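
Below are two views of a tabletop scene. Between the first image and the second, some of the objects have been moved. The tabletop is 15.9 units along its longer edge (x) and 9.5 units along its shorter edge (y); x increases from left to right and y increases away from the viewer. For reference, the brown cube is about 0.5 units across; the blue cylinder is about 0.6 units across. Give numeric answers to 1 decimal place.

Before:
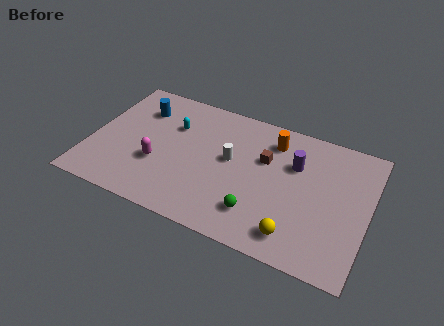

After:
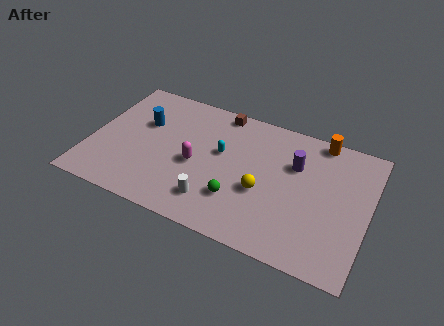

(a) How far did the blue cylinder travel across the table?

1.0

The blue cylinder moved from about (2.5, 7.1) to (2.8, 6.1), a distance of √(0.3² + 1.0²) ≈ 1.0.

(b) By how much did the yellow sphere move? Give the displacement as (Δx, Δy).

(-2.1, 2.2)

From the two frames, the yellow sphere sits at roughly (12.1, 1.6) before and (10.0, 3.8) after.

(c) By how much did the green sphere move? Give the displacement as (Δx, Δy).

(-1.2, 0.5)

The green sphere started near (9.9, 2.2) and ended near (8.7, 2.7).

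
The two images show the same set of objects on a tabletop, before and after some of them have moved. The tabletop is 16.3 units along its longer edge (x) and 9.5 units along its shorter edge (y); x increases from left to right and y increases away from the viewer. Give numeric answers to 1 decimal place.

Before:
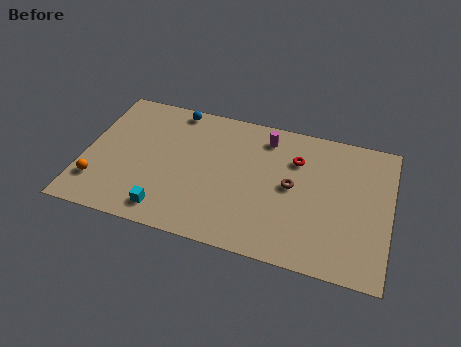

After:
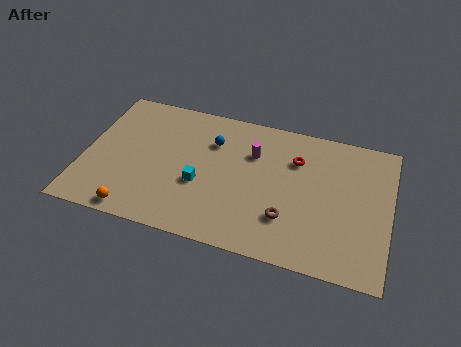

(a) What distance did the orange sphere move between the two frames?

2.6

From (0.9, 2.3) to (3.1, 0.9), the orange sphere covered √(2.2² + 1.4²) ≈ 2.6 units.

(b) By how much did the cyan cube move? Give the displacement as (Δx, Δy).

(1.6, 2.3)

The cyan cube started near (4.7, 1.4) and ended near (6.3, 3.7).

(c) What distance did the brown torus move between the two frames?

2.2

From (11.1, 4.9) to (11.0, 2.7), the brown torus covered √(0.1² + 2.2²) ≈ 2.2 units.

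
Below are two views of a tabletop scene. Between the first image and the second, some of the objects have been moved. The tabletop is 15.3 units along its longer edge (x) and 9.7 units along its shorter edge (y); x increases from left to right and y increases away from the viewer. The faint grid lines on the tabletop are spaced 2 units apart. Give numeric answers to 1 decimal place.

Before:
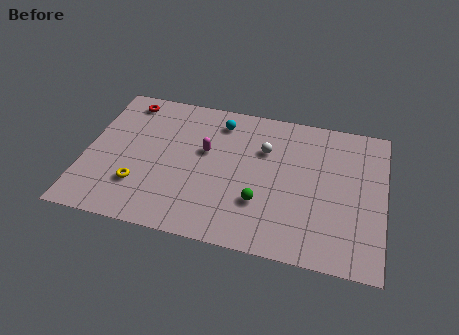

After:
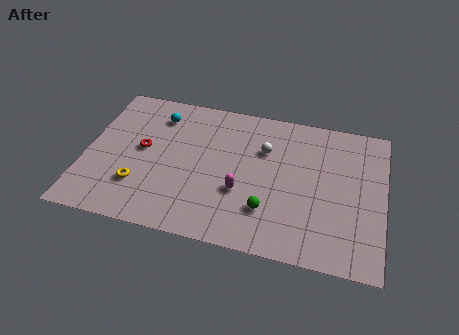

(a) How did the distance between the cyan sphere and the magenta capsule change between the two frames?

+3.9

The distance was about 2.3 in the first image and 6.2 in the second, so they moved 3.9 units further apart.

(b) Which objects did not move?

the yellow torus and the white sphere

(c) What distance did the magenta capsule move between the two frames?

3.0

The magenta capsule was near (6.1, 5.8) before and (8.1, 3.5) after, so it travelled √(2.0² + 2.3²) ≈ 3.0 units.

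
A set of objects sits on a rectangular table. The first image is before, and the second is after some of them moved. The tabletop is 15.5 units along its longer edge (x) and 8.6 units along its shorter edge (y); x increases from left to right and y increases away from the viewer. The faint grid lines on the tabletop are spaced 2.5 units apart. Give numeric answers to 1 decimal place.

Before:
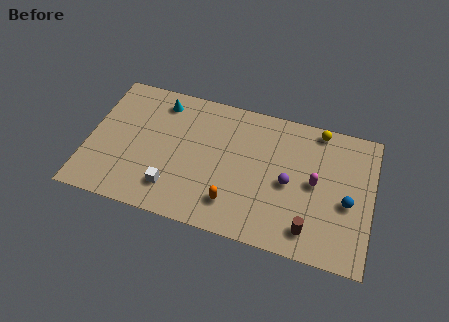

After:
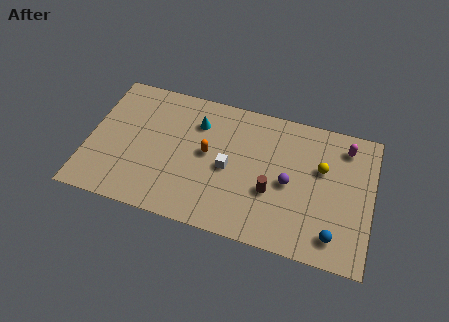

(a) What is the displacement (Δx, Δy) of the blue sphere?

(-0.6, -2.2)

The blue sphere started near (14.2, 3.7) and ended near (13.6, 1.5).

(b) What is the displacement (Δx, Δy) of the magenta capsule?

(1.5, 2.7)

From the two frames, the magenta capsule sits at roughly (12.4, 4.4) before and (13.9, 7.1) after.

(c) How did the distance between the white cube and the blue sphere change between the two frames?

-3.2

They were about 9.6 units apart before and 6.4 after — 3.2 units closer together.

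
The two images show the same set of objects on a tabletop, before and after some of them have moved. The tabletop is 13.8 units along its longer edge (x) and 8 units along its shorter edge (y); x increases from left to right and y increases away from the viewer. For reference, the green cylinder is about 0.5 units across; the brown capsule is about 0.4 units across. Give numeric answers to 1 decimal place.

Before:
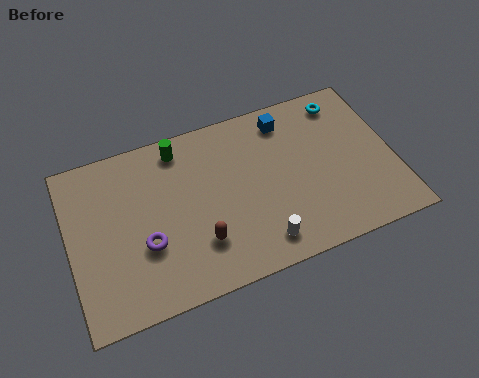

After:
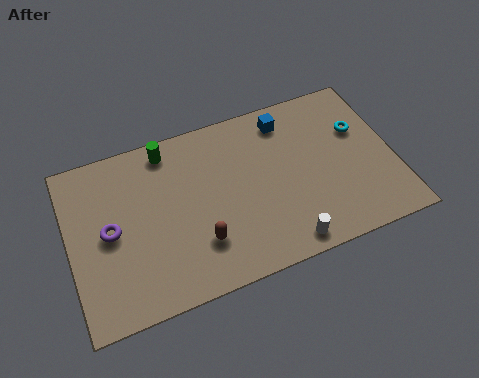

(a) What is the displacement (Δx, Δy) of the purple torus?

(-1.4, 1.1)

The purple torus was at about (3.1, 2.9) and moved to about (1.7, 4.0).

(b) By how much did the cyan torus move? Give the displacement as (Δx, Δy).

(0.5, -1.6)

The cyan torus was at about (12.0, 6.8) and moved to about (12.5, 5.2).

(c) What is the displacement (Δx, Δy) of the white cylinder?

(1.0, -0.4)

From the two frames, the white cylinder sits at roughly (7.8, 1.3) before and (8.8, 0.9) after.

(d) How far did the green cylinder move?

0.5

From (4.9, 6.9) to (4.4, 7.0), the green cylinder covered √(0.5² + 0.1²) ≈ 0.5 units.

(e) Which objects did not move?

the blue cube and the brown capsule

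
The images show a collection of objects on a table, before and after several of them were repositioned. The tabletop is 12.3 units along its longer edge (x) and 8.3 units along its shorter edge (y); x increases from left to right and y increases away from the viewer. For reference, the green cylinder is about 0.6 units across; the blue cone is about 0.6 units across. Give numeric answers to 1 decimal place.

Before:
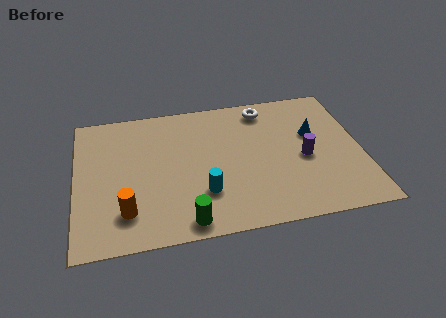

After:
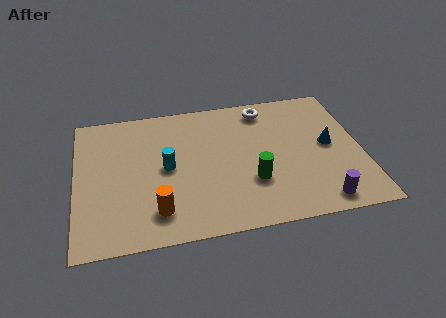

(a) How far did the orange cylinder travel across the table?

1.3

From (2.1, 1.9) to (3.4, 1.7), the orange cylinder covered √(1.3² + 0.2²) ≈ 1.3 units.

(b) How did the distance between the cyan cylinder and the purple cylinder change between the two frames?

+2.6

They were about 4.6 units apart before and 7.2 after — 2.6 units further apart.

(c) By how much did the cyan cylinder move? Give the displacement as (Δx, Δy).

(-1.5, 1.8)

The cyan cylinder was at about (5.4, 2.4) and moved to about (3.9, 4.2).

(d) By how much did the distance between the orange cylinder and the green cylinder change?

+1.5

They were about 2.7 units apart before and 4.2 after — 1.5 units further apart.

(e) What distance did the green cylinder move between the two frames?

3.4

The green cylinder moved from about (4.6, 0.9) to (7.5, 2.7), a distance of √(2.9² + 1.8²) ≈ 3.4.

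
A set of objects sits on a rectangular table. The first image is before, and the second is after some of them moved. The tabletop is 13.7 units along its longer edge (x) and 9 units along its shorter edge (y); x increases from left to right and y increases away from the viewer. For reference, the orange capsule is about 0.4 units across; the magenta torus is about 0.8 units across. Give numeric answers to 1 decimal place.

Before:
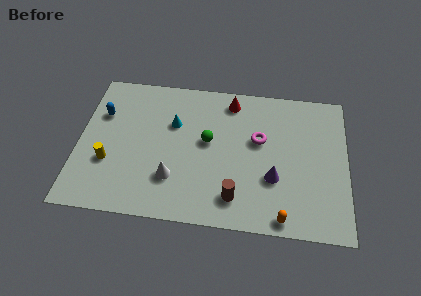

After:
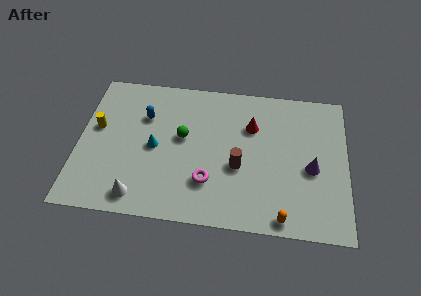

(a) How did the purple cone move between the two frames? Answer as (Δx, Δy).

(1.9, 0.8)

From the two frames, the purple cone sits at roughly (10.0, 3.1) before and (11.9, 3.9) after.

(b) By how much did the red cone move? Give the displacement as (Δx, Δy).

(1.1, -1.5)

The red cone started near (7.7, 7.7) and ended near (8.8, 6.2).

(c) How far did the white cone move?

2.1

The white cone was near (4.9, 2.5) before and (3.2, 1.2) after, so it travelled √(1.7² + 1.3²) ≈ 2.1 units.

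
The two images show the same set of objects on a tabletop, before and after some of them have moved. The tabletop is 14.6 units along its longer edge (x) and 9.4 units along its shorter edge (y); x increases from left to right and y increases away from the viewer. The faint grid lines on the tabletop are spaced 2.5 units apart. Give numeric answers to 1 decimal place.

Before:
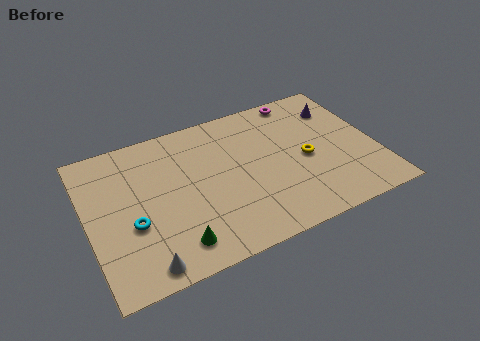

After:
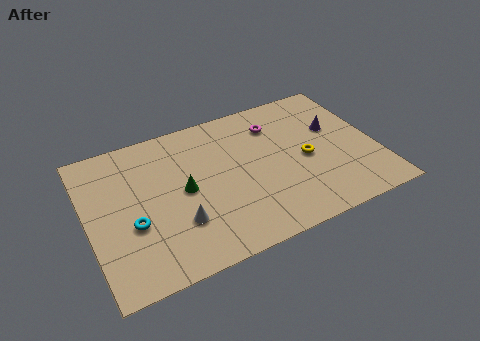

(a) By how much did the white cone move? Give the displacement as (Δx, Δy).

(1.9, 1.8)

From the two frames, the white cone sits at roughly (2.4, 1.0) before and (4.3, 2.8) after.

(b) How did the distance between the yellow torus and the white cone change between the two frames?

-2.3

The distance was about 9.2 in the first image and 6.9 in the second, so they moved 2.3 units closer together.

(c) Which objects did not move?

the yellow torus and the cyan torus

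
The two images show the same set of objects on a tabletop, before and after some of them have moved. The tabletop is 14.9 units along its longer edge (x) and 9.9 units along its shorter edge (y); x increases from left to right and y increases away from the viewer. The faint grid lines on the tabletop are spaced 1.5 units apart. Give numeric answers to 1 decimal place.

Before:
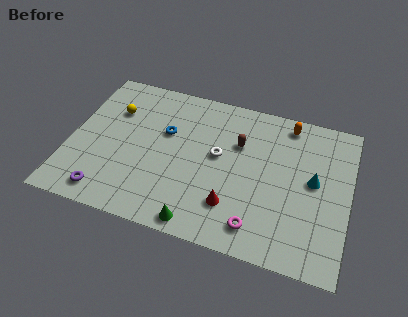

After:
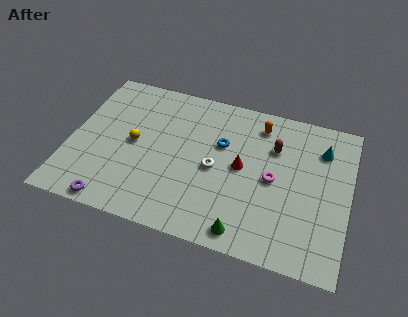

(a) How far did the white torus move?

0.9

From (7.9, 5.5) to (7.8, 4.6), the white torus covered √(0.1² + 0.9²) ≈ 0.9 units.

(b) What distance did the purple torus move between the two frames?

0.6

From (2.3, 1.3) to (2.7, 0.8), the purple torus covered √(0.4² + 0.5²) ≈ 0.6 units.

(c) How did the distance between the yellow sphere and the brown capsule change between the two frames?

+0.8

Before: roughly 6.8 units apart; after: 7.6. That's 0.8 units further apart.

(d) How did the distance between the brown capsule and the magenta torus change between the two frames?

-3.1

Before: roughly 5.2 units apart; after: 2.1. That's 3.1 units closer together.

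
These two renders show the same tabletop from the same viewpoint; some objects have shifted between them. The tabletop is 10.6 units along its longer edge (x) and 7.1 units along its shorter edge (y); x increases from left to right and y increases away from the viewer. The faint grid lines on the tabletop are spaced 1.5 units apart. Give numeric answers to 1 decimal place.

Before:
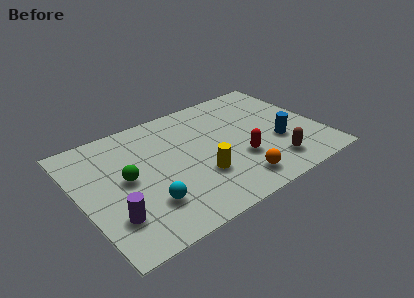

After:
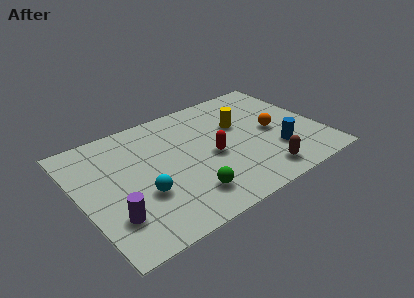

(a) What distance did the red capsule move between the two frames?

1.4

The red capsule moved from about (6.8, 2.4) to (5.7, 3.2), a distance of √(1.1² + 0.8²) ≈ 1.4.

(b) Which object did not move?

the purple cylinder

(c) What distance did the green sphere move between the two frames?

3.2

The green sphere was near (2.0, 3.7) before and (4.3, 1.5) after, so it travelled √(2.3² + 2.2²) ≈ 3.2 units.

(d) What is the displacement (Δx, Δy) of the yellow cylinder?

(2.2, 2.2)

From the two frames, the yellow cylinder sits at roughly (5.0, 2.3) before and (7.2, 4.5) after.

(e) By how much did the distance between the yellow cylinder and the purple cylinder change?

+2.7

The distance was about 3.9 in the first image and 6.6 in the second, so they moved 2.7 units further apart.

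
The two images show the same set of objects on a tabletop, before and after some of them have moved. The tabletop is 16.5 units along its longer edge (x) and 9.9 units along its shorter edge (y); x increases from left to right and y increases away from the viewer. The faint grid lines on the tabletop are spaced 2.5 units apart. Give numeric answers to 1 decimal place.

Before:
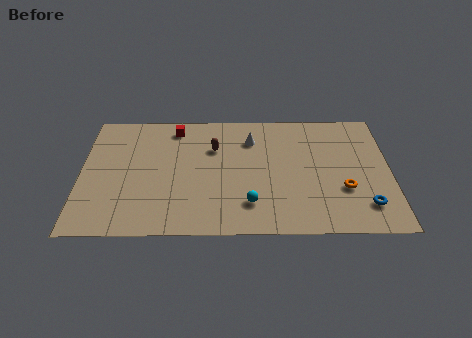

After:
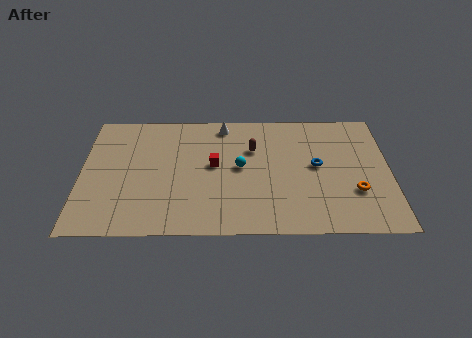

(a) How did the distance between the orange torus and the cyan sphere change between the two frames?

+1.3

The distance was about 5.1 in the first image and 6.4 in the second, so they moved 1.3 units further apart.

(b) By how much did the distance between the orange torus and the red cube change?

-2.5

The distance was about 10.3 in the first image and 7.8 in the second, so they moved 2.5 units closer together.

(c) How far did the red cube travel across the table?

3.7

The red cube moved from about (5.0, 8.5) to (7.1, 5.4), a distance of √(2.1² + 3.1²) ≈ 3.7.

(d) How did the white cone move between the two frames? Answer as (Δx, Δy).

(-1.5, 1.2)

From the two frames, the white cone sits at roughly (9.1, 7.5) before and (7.6, 8.7) after.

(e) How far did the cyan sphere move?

2.9

The cyan sphere was near (9.0, 2.3) before and (8.5, 5.2) after, so it travelled √(0.5² + 2.9²) ≈ 2.9 units.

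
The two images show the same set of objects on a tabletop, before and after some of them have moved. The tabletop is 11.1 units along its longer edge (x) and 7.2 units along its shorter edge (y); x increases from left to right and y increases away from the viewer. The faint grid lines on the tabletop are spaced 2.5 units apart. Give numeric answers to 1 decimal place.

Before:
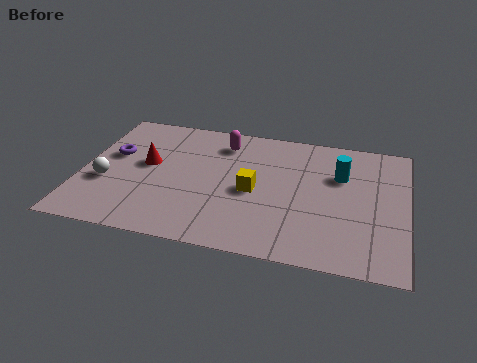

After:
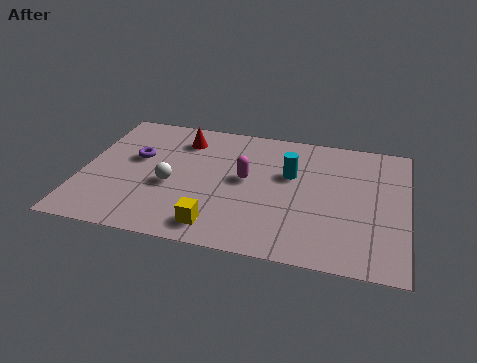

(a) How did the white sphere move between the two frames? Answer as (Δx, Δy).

(2.2, 0.3)

From the two frames, the white sphere sits at roughly (0.9, 2.7) before and (3.1, 3.0) after.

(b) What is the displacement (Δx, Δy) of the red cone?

(1.1, 1.7)

The red cone started near (2.2, 4.0) and ended near (3.3, 5.7).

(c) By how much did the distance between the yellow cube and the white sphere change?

-2.5

Before: roughly 5.0 units apart; after: 2.5. That's 2.5 units closer together.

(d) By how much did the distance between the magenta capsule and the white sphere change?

-2.2

Before: roughly 4.9 units apart; after: 2.7. That's 2.2 units closer together.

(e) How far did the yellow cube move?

2.5

The yellow cube moved from about (5.9, 3.3) to (4.8, 1.1), a distance of √(1.1² + 2.2²) ≈ 2.5.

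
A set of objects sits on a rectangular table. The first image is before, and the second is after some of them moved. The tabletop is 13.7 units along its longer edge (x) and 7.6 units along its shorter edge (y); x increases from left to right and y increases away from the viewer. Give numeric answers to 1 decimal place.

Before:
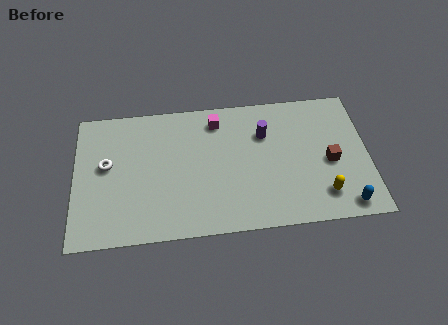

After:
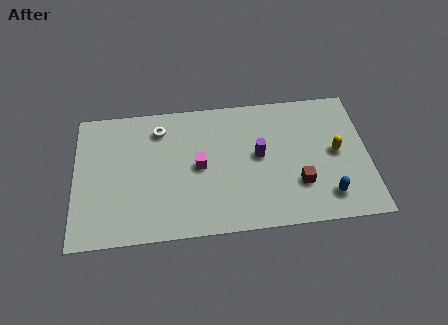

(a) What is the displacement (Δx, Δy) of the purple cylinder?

(-0.3, -1.2)

From the two frames, the purple cylinder sits at roughly (8.9, 5.3) before and (8.6, 4.1) after.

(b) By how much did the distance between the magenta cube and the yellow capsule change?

-0.3

Before: roughly 6.7 units apart; after: 6.4. That's 0.3 units closer together.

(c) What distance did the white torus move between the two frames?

3.1

From (1.5, 4.3) to (4.0, 6.1), the white torus covered √(2.5² + 1.8²) ≈ 3.1 units.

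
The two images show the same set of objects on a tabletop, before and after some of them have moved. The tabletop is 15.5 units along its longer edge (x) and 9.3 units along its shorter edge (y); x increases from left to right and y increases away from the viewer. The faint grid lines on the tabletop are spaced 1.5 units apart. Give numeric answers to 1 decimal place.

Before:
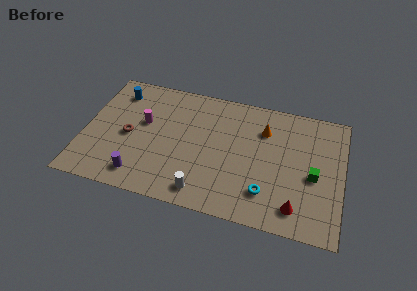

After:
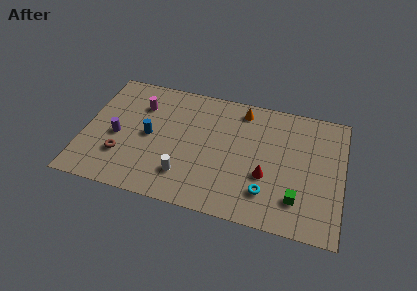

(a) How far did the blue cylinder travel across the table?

3.6

From (1.7, 7.5) to (3.9, 4.6), the blue cylinder covered √(2.2² + 2.9²) ≈ 3.6 units.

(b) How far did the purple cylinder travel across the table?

3.1

From (3.6, 1.5) to (2.0, 4.1), the purple cylinder covered √(1.6² + 2.6²) ≈ 3.1 units.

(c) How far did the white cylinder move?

1.5

The white cylinder was near (7.4, 1.3) before and (6.2, 2.2) after, so it travelled √(1.2² + 0.9²) ≈ 1.5 units.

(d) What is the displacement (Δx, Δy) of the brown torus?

(-0.3, -1.6)

The brown torus was at about (2.7, 4.3) and moved to about (2.4, 2.7).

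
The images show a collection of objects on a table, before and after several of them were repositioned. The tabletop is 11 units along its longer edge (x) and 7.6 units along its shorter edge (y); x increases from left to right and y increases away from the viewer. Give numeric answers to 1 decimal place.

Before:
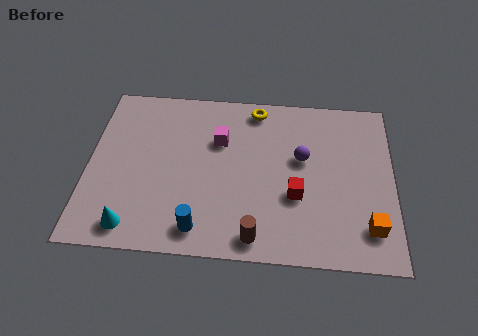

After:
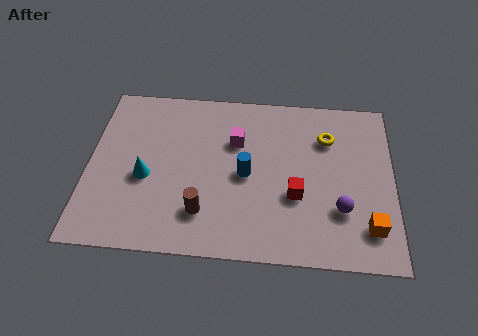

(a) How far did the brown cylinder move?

2.1

The brown cylinder moved from about (6.1, 0.9) to (4.2, 1.8), a distance of √(1.9² + 0.9²) ≈ 2.1.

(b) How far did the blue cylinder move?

3.0

The blue cylinder moved from about (4.1, 1.1) to (5.7, 3.6), a distance of √(1.6² + 2.5²) ≈ 3.0.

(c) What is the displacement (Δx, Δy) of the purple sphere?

(1.4, -2.2)

From the two frames, the purple sphere sits at roughly (7.7, 4.5) before and (9.1, 2.3) after.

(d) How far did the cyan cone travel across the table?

2.2

The cyan cone moved from about (1.7, 1.0) to (2.1, 3.2), a distance of √(0.4² + 2.2²) ≈ 2.2.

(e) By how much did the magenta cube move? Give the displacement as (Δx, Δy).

(0.6, 0.0)

The magenta cube was at about (4.7, 5.1) and moved to about (5.3, 5.1).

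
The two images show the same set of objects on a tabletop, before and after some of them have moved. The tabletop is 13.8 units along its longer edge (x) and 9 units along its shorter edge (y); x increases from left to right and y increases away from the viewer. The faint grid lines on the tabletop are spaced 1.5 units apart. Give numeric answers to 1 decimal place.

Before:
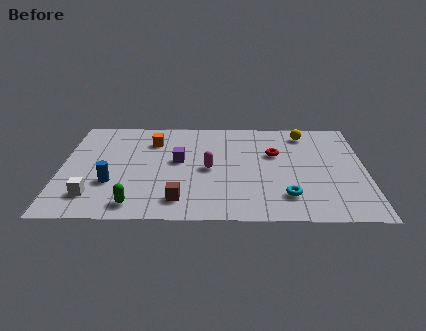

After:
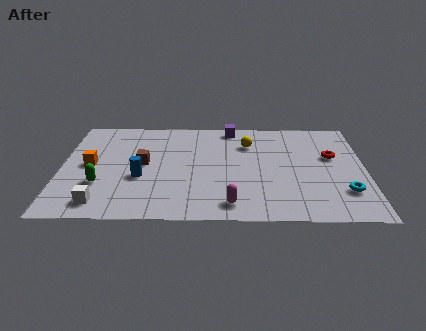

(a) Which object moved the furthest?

the purple cube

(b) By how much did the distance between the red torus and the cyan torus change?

-0.6

The distance was about 3.7 in the first image and 3.1 in the second, so they moved 0.6 units closer together.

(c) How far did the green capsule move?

2.3

The green capsule was near (3.4, 1.2) before and (1.8, 2.9) after, so it travelled √(1.6² + 1.7²) ≈ 2.3 units.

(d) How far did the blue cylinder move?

1.4

The blue cylinder was near (2.3, 3.0) before and (3.6, 3.5) after, so it travelled √(1.3² + 0.5²) ≈ 1.4 units.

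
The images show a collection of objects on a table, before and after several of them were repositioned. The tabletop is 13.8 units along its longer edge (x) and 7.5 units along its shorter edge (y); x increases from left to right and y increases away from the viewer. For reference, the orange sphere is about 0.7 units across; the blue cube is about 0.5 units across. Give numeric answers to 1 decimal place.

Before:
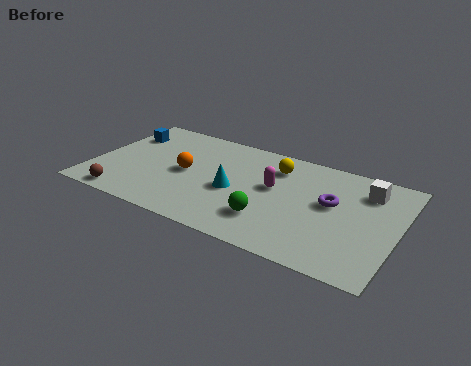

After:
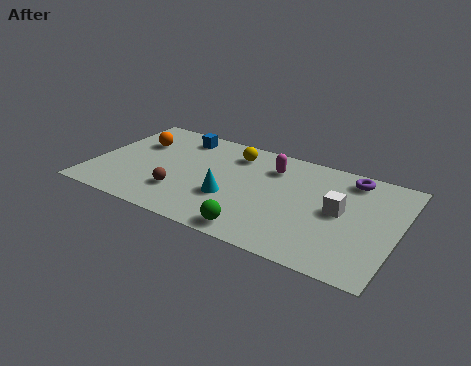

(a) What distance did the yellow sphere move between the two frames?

2.0

From (8.1, 5.8) to (6.1, 6.0), the yellow sphere covered √(2.0² + 0.2²) ≈ 2.0 units.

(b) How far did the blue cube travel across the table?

2.6

From (1.0, 5.5) to (3.5, 6.3), the blue cube covered √(2.5² + 0.8²) ≈ 2.6 units.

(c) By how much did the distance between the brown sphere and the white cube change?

-4.3

The distance was about 11.5 in the first image and 7.2 in the second, so they moved 4.3 units closer together.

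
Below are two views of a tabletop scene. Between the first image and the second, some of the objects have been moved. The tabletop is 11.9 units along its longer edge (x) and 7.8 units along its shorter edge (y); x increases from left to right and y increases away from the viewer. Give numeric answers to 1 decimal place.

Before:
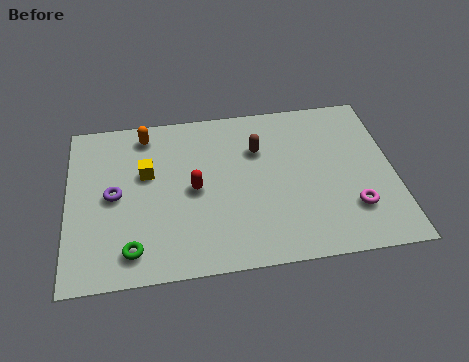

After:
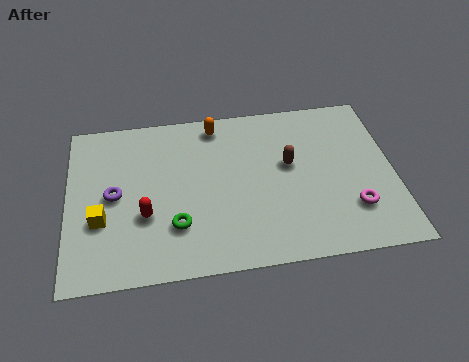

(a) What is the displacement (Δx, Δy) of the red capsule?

(-1.8, -1.0)

The red capsule started near (4.6, 3.8) and ended near (2.8, 2.8).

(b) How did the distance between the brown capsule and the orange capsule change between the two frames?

-0.8

The distance was about 4.3 in the first image and 3.5 in the second, so they moved 0.8 units closer together.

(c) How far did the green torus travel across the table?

1.8

From (2.3, 1.3) to (3.9, 2.2), the green torus covered √(1.6² + 0.9²) ≈ 1.8 units.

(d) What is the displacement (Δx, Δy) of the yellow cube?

(-1.7, -2.0)

The yellow cube was at about (2.9, 4.8) and moved to about (1.2, 2.8).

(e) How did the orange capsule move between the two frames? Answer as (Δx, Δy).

(2.6, 0.1)

The orange capsule started near (2.9, 6.7) and ended near (5.5, 6.8).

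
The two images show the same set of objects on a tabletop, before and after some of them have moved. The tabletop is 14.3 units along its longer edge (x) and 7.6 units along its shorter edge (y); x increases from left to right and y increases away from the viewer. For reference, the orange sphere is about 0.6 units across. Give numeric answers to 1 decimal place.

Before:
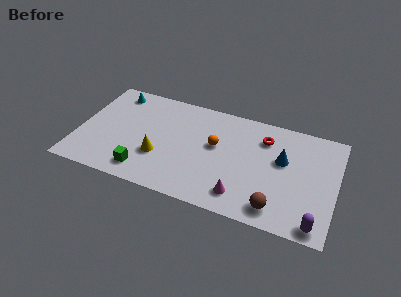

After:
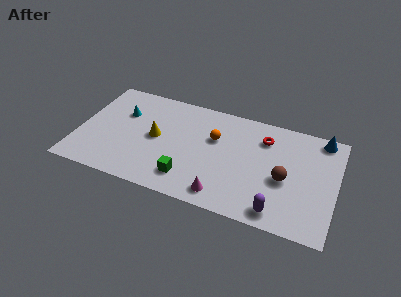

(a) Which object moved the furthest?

the blue cone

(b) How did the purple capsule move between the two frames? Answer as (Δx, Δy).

(-2.1, 0.2)

From the two frames, the purple capsule sits at roughly (13.4, 0.8) before and (11.3, 1.0) after.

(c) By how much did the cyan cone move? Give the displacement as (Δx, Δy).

(0.6, -1.4)

The cyan cone started near (1.7, 6.5) and ended near (2.3, 5.1).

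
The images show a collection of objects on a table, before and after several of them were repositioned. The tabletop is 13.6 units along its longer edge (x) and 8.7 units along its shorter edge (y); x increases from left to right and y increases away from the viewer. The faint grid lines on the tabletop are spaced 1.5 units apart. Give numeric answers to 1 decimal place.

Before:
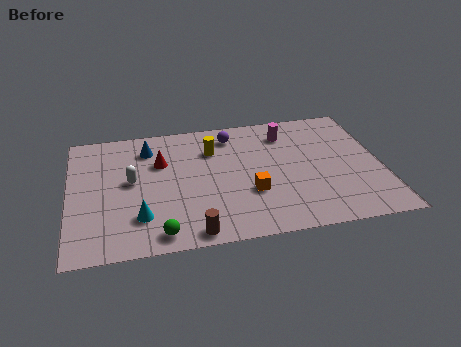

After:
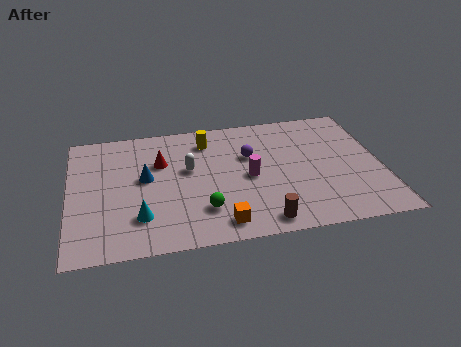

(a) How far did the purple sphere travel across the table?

1.7

The purple sphere moved from about (7.2, 7.2) to (7.9, 5.6), a distance of √(0.7² + 1.6²) ≈ 1.7.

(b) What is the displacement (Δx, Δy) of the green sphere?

(1.9, 1.2)

The green sphere started near (3.8, 1.0) and ended near (5.7, 2.2).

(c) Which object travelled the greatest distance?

the magenta cylinder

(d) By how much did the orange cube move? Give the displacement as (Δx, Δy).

(-1.4, -1.8)

The orange cube was at about (7.8, 3.0) and moved to about (6.4, 1.2).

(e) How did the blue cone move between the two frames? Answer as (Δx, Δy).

(-0.2, -2.1)

The blue cone was at about (3.5, 6.9) and moved to about (3.3, 4.8).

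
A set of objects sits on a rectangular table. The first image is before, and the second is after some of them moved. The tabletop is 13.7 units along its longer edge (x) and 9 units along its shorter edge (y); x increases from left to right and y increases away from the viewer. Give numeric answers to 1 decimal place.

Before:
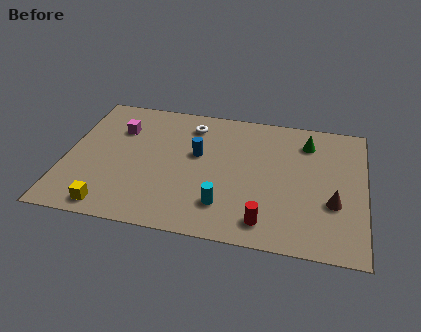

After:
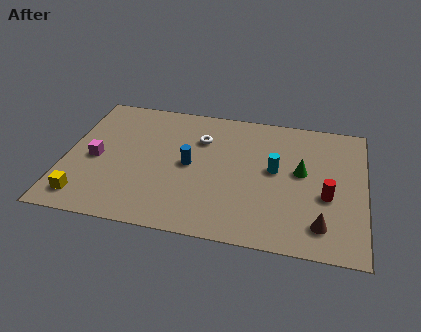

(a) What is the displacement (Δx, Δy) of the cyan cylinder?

(2.2, 2.8)

From the two frames, the cyan cylinder sits at roughly (7.4, 2.1) before and (9.6, 4.9) after.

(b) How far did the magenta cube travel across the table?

2.5

The magenta cube moved from about (2.3, 6.4) to (1.4, 4.1), a distance of √(0.9² + 2.3²) ≈ 2.5.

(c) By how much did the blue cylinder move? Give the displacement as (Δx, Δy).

(-0.3, -0.8)

The blue cylinder was at about (6.0, 5.3) and moved to about (5.7, 4.5).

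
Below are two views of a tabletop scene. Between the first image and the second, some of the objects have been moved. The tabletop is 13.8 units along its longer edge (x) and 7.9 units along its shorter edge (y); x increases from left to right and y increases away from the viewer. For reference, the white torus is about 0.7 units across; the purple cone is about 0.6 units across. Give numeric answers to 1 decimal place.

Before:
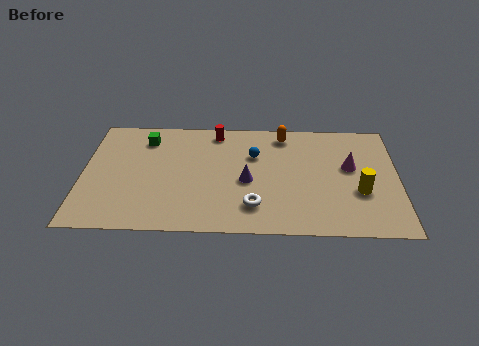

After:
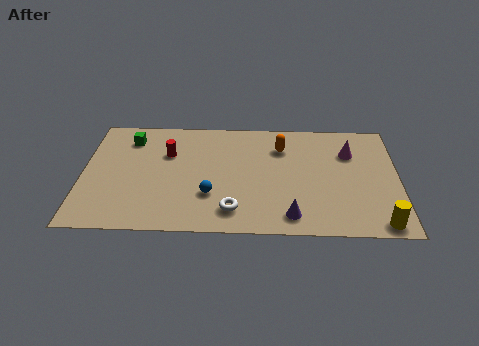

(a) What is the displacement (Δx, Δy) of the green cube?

(-0.7, 0.0)

The green cube started near (2.7, 6.3) and ended near (2.0, 6.3).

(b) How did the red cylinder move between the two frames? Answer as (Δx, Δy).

(-2.1, -1.6)

The red cylinder started near (5.8, 6.9) and ended near (3.7, 5.3).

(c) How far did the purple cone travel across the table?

3.0

The purple cone was near (7.2, 3.5) before and (9.1, 1.2) after, so it travelled √(1.9² + 2.3²) ≈ 3.0 units.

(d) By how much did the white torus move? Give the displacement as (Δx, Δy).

(-0.9, -0.3)

The white torus was at about (7.5, 1.8) and moved to about (6.6, 1.5).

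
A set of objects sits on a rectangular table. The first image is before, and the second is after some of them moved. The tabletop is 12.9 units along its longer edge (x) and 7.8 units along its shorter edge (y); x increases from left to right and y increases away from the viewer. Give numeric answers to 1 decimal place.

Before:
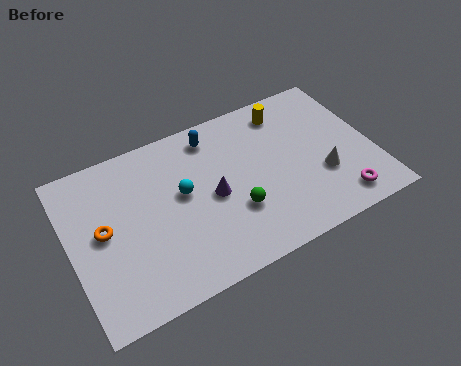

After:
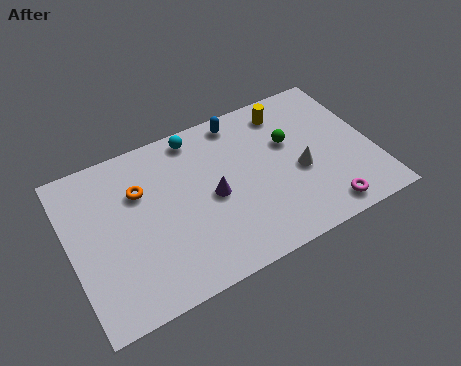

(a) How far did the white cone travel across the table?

1.1

The white cone was near (10.6, 2.7) before and (9.7, 3.3) after, so it travelled √(0.9² + 0.6²) ≈ 1.1 units.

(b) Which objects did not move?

the purple cone and the yellow cylinder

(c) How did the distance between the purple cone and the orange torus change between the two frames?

-1.3

The distance was about 4.6 in the first image and 3.3 in the second, so they moved 1.3 units closer together.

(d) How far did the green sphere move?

3.5

The green sphere was near (6.8, 2.6) before and (9.5, 4.9) after, so it travelled √(2.7² + 2.3²) ≈ 3.5 units.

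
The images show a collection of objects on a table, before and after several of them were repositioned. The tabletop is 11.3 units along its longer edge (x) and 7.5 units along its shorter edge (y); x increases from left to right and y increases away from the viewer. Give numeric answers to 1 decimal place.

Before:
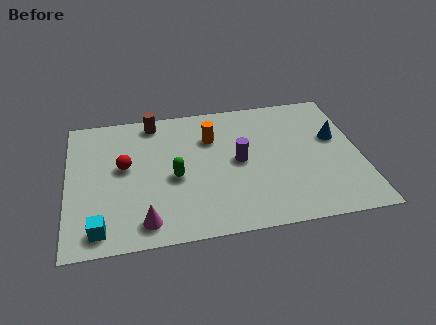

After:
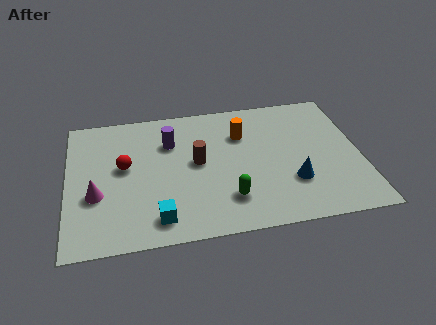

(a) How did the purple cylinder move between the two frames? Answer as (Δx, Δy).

(-2.6, 1.5)

The purple cylinder was at about (6.6, 3.8) and moved to about (4.0, 5.3).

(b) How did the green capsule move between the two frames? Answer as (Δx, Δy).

(2.0, -1.5)

The green capsule was at about (4.1, 3.3) and moved to about (6.1, 1.8).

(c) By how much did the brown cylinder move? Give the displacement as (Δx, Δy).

(1.6, -2.6)

The brown cylinder was at about (3.4, 6.6) and moved to about (5.0, 4.0).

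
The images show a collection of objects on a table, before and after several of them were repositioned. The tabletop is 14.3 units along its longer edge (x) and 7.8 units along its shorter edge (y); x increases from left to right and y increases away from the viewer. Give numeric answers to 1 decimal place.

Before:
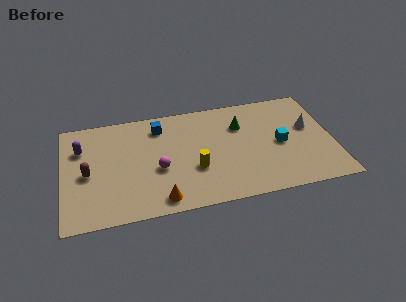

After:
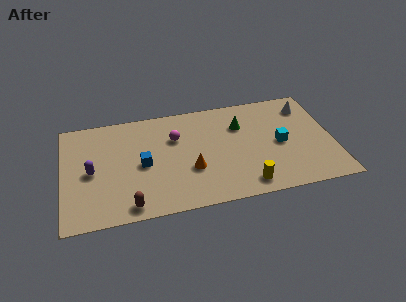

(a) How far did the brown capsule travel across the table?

3.4

The brown capsule moved from about (1.3, 3.6) to (3.4, 0.9), a distance of √(2.1² + 2.7²) ≈ 3.4.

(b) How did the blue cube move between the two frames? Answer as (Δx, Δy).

(-1.0, -2.6)

The blue cube started near (5.2, 6.3) and ended near (4.2, 3.7).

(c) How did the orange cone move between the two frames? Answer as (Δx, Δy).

(1.7, 1.8)

From the two frames, the orange cone sits at roughly (5.0, 1.0) before and (6.7, 2.8) after.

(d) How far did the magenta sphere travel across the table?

2.3

The magenta sphere moved from about (5.0, 3.2) to (6.0, 5.3), a distance of √(1.0² + 2.1²) ≈ 2.3.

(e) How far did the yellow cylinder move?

3.1

The yellow cylinder was near (6.9, 2.8) before and (9.5, 1.1) after, so it travelled √(2.6² + 1.7²) ≈ 3.1 units.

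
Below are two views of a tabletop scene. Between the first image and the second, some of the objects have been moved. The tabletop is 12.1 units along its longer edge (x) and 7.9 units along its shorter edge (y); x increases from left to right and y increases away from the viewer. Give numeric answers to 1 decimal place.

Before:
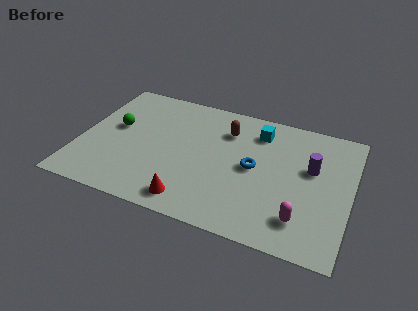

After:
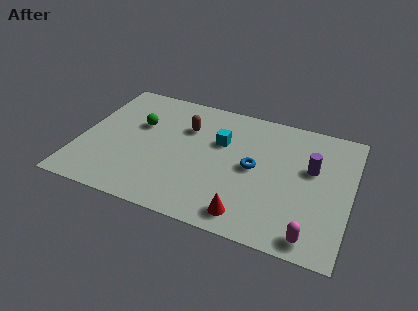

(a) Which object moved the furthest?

the red cone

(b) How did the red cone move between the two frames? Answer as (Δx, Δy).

(2.5, 0.0)

The red cone was at about (5.3, 1.1) and moved to about (7.8, 1.1).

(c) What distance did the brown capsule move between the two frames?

1.8

The brown capsule was near (6.4, 5.9) before and (4.6, 5.5) after, so it travelled √(1.8² + 0.4²) ≈ 1.8 units.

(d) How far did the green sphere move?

1.1

From (1.5, 4.5) to (2.5, 5.0), the green sphere covered √(1.0² + 0.5²) ≈ 1.1 units.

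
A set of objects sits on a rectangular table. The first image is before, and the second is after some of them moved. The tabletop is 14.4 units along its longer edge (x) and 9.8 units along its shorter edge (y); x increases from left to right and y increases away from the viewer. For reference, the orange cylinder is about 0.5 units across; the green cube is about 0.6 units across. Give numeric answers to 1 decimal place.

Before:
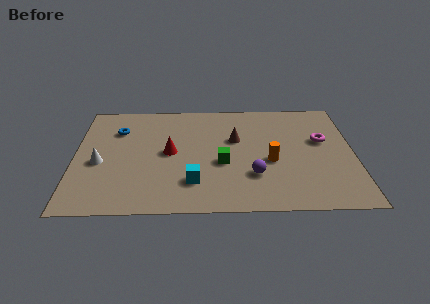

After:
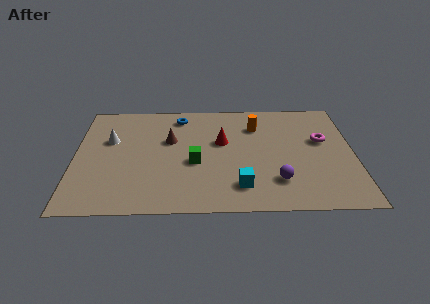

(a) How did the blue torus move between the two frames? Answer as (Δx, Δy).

(3.2, 1.2)

The blue torus started near (2.2, 7.1) and ended near (5.4, 8.3).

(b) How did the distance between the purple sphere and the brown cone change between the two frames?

+3.3

The distance was about 3.3 in the first image and 6.6 in the second, so they moved 3.3 units further apart.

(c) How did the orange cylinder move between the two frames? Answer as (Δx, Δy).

(-0.7, 3.2)

From the two frames, the orange cylinder sits at roughly (10.1, 4.1) before and (9.4, 7.3) after.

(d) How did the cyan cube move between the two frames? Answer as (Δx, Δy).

(2.4, -0.4)

The cyan cube started near (6.1, 2.4) and ended near (8.5, 2.0).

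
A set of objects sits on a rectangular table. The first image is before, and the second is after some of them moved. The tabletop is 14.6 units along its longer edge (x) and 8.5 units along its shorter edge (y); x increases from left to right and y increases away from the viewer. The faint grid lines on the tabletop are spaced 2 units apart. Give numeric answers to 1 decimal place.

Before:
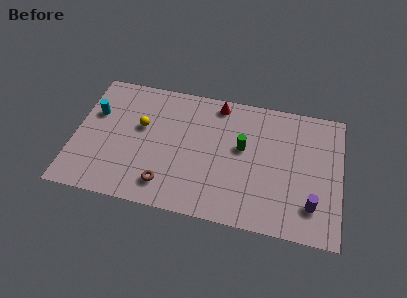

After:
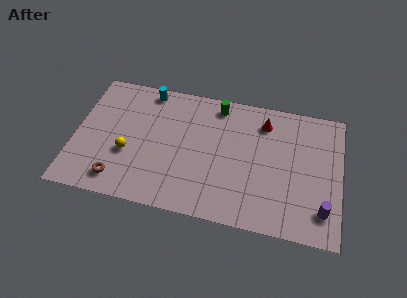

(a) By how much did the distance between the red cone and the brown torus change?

+3.0

The distance was about 6.4 in the first image and 9.4 in the second, so they moved 3.0 units further apart.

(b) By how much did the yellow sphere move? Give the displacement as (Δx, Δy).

(-0.6, -1.9)

From the two frames, the yellow sphere sits at roughly (3.6, 5.1) before and (3.0, 3.2) after.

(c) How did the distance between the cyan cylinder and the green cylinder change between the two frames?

-4.3

They were about 8.2 units apart before and 3.9 after — 4.3 units closer together.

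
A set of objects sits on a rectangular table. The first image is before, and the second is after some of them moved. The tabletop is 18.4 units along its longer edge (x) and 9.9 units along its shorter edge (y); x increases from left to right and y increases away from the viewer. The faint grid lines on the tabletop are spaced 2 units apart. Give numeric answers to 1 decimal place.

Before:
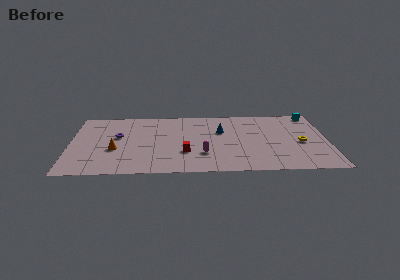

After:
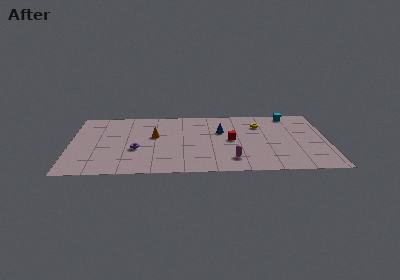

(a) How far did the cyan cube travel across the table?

1.6

The cyan cube was near (17.4, 8.9) before and (15.8, 8.9) after, so it travelled √(1.6² + 0.0²) ≈ 1.6 units.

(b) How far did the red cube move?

3.8

The red cube was near (8.2, 3.2) before and (11.5, 5.0) after, so it travelled √(3.3² + 1.8²) ≈ 3.8 units.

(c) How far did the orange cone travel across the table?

3.4

The orange cone was near (3.2, 3.8) before and (6.0, 5.8) after, so it travelled √(2.8² + 2.0²) ≈ 3.4 units.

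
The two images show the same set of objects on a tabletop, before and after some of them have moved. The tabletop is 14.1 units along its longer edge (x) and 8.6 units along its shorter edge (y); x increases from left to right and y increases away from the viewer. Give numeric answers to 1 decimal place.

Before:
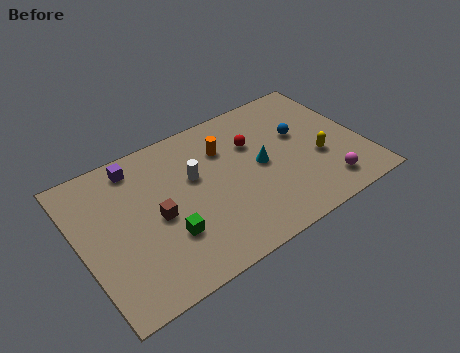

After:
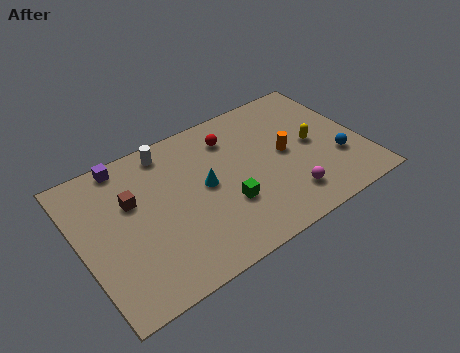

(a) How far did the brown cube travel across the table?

1.8

The brown cube was near (3.7, 4.0) before and (2.7, 5.5) after, so it travelled √(1.0² + 1.5²) ≈ 1.8 units.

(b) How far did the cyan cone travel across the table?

2.8

The cyan cone was near (9.0, 4.3) before and (6.2, 4.5) after, so it travelled √(2.8² + 0.2²) ≈ 2.8 units.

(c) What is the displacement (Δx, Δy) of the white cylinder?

(-1.0, 2.2)

The white cylinder was at about (5.8, 5.3) and moved to about (4.8, 7.5).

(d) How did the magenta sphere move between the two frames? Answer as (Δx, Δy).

(-1.9, 0.3)

From the two frames, the magenta sphere sits at roughly (11.8, 1.5) before and (9.9, 1.8) after.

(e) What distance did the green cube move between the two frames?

3.0

The green cube moved from about (4.0, 2.7) to (7.0, 2.9), a distance of √(3.0² + 0.2²) ≈ 3.0.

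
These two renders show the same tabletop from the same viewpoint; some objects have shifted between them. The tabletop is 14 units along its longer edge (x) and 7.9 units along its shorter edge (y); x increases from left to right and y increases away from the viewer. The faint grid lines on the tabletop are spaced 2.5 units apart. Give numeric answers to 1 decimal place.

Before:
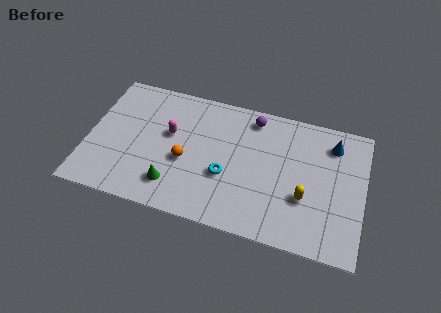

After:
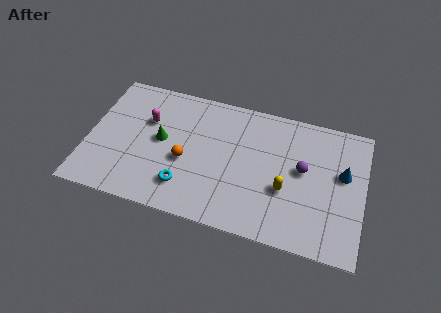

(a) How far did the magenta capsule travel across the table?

1.3

The magenta capsule moved from about (4.1, 4.7) to (2.9, 5.2), a distance of √(1.2² + 0.5²) ≈ 1.3.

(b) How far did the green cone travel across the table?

2.6

The green cone moved from about (4.5, 1.7) to (3.7, 4.2), a distance of √(0.8² + 2.5²) ≈ 2.6.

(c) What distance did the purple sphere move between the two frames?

3.6

The purple sphere was near (8.2, 6.8) before and (10.9, 4.4) after, so it travelled √(2.7² + 2.4²) ≈ 3.6 units.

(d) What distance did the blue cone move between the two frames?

1.7

From (12.3, 6.3) to (12.9, 4.7), the blue cone covered √(0.6² + 1.6²) ≈ 1.7 units.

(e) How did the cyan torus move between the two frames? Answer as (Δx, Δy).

(-2.0, -1.2)

The cyan torus was at about (7.1, 3.0) and moved to about (5.1, 1.8).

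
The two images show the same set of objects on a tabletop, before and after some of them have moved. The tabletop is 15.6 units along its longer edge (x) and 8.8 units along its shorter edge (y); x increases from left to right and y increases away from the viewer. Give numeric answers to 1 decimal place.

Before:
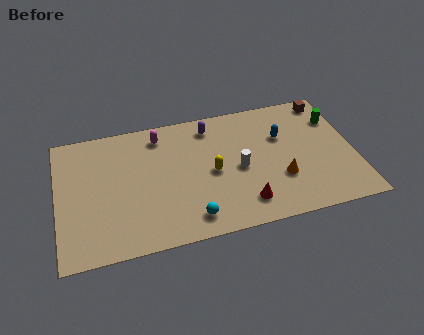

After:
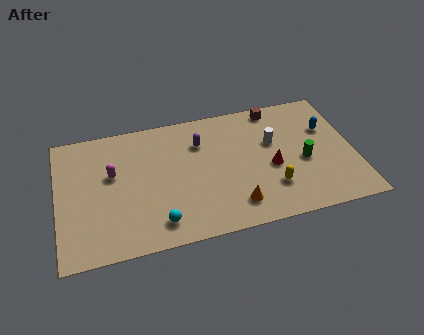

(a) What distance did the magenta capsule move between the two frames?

3.3

The magenta capsule moved from about (5.5, 7.4) to (2.9, 5.3), a distance of √(2.6² + 2.1²) ≈ 3.3.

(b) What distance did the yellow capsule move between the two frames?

3.5

From (8.1, 4.2) to (11.1, 2.4), the yellow capsule covered √(3.0² + 1.8²) ≈ 3.5 units.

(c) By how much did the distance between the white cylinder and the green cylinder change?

-3.5

Before: roughly 5.8 units apart; after: 2.3. That's 3.5 units closer together.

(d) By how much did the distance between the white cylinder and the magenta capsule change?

+3.3

The distance was about 5.2 in the first image and 8.5 in the second, so they moved 3.3 units further apart.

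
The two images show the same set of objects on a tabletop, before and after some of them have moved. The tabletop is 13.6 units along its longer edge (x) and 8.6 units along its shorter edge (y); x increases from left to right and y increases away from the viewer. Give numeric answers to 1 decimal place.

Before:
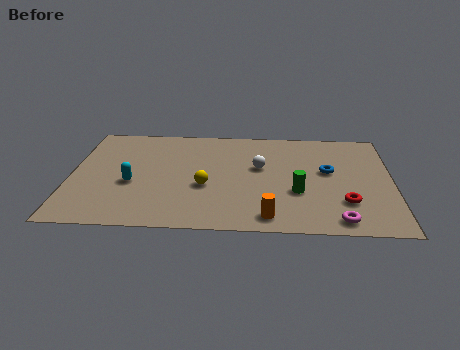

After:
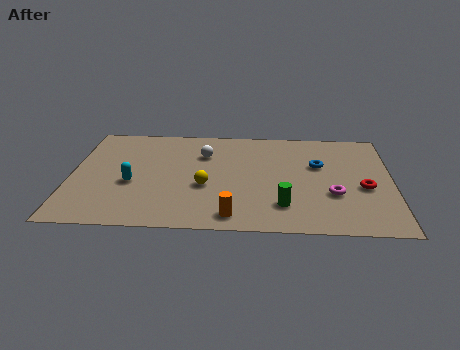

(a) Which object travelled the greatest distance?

the white sphere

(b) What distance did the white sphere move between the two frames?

2.6

The white sphere was near (8.0, 5.1) before and (5.6, 6.1) after, so it travelled √(2.4² + 1.0²) ≈ 2.6 units.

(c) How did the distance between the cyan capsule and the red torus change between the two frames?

+0.7

They were about 9.1 units apart before and 9.8 after — 0.7 units further apart.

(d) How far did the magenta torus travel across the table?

2.0

The magenta torus was near (11.3, 1.0) before and (11.1, 3.0) after, so it travelled √(0.2² + 2.0²) ≈ 2.0 units.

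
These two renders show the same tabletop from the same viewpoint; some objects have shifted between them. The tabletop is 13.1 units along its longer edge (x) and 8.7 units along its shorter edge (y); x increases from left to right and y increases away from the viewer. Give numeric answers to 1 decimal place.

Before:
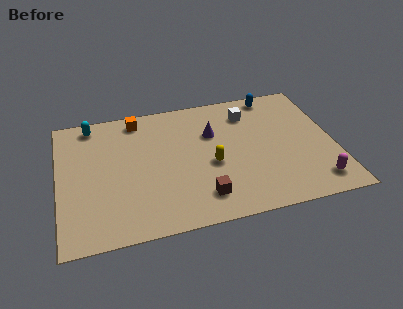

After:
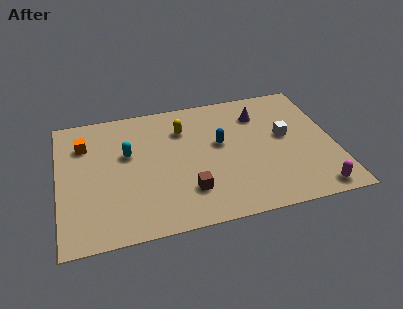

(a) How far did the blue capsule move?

4.0

The blue capsule was near (10.5, 7.8) before and (7.7, 5.0) after, so it travelled √(2.8² + 2.8²) ≈ 4.0 units.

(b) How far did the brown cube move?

0.8

The brown cube moved from about (6.6, 1.7) to (6.0, 2.2), a distance of √(0.6² + 0.5²) ≈ 0.8.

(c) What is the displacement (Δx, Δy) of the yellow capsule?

(-1.2, 2.7)

From the two frames, the yellow capsule sits at roughly (7.2, 3.7) before and (6.0, 6.4) after.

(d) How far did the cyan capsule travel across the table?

2.9

The cyan capsule was near (1.7, 7.7) before and (3.3, 5.3) after, so it travelled √(1.6² + 2.4²) ≈ 2.9 units.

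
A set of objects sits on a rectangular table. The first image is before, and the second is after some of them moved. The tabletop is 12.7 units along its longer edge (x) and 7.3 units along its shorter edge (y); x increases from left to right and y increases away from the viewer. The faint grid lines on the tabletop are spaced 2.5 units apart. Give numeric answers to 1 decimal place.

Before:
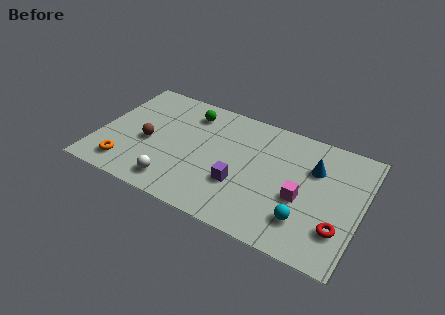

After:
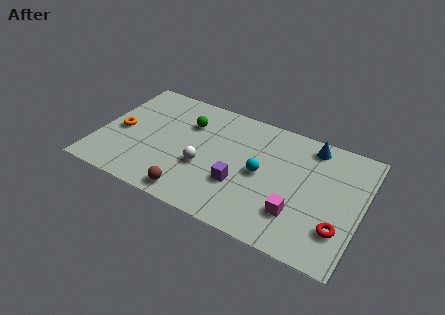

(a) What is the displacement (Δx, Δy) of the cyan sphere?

(-2.3, 1.8)

From the two frames, the cyan sphere sits at roughly (10.2, 1.8) before and (7.9, 3.6) after.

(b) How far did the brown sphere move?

3.4

The brown sphere was near (2.4, 3.2) before and (4.9, 0.9) after, so it travelled √(2.5² + 2.3²) ≈ 3.4 units.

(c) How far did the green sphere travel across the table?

0.7

From (4.1, 5.9) to (4.1, 5.2), the green sphere covered √(0.0² + 0.7²) ≈ 0.7 units.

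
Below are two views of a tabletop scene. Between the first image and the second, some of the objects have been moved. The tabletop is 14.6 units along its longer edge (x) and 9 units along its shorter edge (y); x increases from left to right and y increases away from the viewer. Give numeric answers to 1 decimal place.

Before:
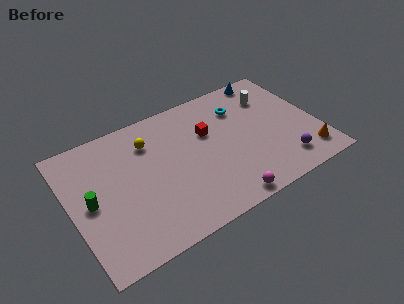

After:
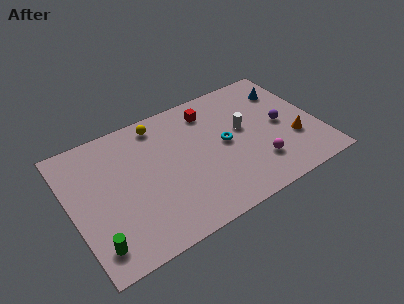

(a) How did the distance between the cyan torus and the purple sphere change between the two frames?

-1.9

They were about 5.3 units apart before and 3.4 after — 1.9 units closer together.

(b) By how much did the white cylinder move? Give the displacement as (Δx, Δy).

(-2.0, -1.6)

The white cylinder started near (12.3, 6.7) and ended near (10.3, 5.1).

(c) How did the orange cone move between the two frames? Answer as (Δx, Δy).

(-0.6, 1.4)

The orange cone was at about (13.6, 1.6) and moved to about (13.0, 3.0).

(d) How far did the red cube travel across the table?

1.5

The red cube was near (8.3, 5.8) before and (8.6, 7.3) after, so it travelled √(0.3² + 1.5²) ≈ 1.5 units.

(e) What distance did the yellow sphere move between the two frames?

1.2

The yellow sphere was near (4.9, 6.8) before and (5.6, 7.8) after, so it travelled √(0.7² + 1.0²) ≈ 1.2 units.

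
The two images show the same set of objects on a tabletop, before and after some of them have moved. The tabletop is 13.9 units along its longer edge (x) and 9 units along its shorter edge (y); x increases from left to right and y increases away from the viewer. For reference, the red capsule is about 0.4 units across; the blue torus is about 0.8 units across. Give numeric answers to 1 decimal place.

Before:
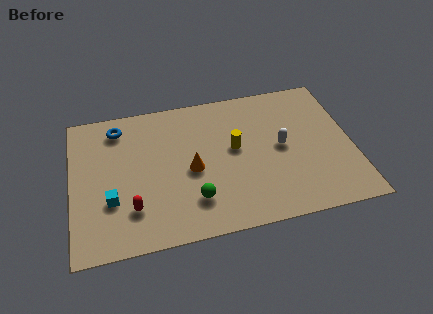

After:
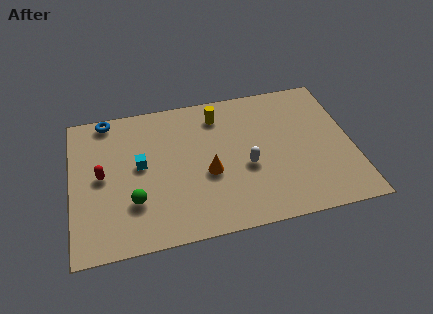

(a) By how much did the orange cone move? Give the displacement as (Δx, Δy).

(0.8, -0.4)

The orange cone started near (5.9, 4.1) and ended near (6.7, 3.7).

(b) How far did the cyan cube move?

2.4

The cyan cube was near (1.9, 3.0) before and (3.4, 4.9) after, so it travelled √(1.5² + 1.9²) ≈ 2.4 units.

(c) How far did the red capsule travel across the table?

2.7

The red capsule moved from about (2.9, 2.3) to (1.5, 4.6), a distance of √(1.4² + 2.3²) ≈ 2.7.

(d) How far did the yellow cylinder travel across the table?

2.4

From (8.1, 5.0) to (7.4, 7.3), the yellow cylinder covered √(0.7² + 2.3²) ≈ 2.4 units.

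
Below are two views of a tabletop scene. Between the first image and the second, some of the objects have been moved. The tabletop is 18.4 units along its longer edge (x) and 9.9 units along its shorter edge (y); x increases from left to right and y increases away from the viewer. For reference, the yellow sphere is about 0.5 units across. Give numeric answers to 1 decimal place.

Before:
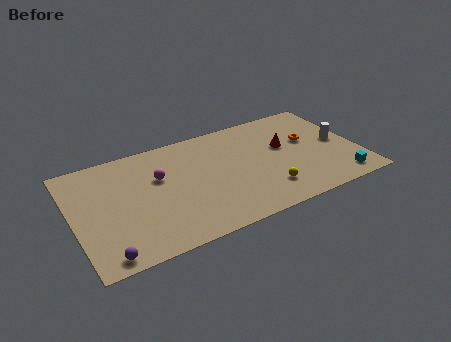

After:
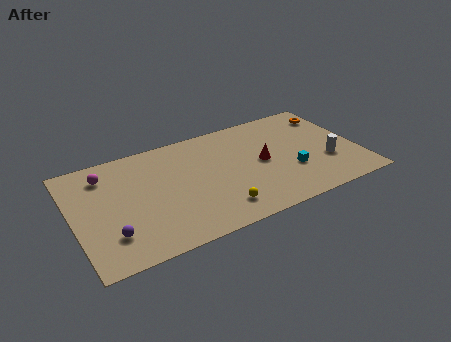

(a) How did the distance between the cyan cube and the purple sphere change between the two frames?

-3.4

Before: roughly 15.2 units apart; after: 11.8. That's 3.4 units closer together.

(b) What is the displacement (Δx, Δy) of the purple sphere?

(0.5, 1.5)

From the two frames, the purple sphere sits at roughly (1.6, 1.0) before and (2.1, 2.5) after.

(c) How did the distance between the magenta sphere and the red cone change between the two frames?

+2.1

Before: roughly 8.2 units apart; after: 10.3. That's 2.1 units further apart.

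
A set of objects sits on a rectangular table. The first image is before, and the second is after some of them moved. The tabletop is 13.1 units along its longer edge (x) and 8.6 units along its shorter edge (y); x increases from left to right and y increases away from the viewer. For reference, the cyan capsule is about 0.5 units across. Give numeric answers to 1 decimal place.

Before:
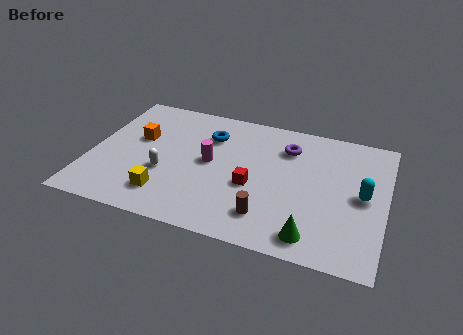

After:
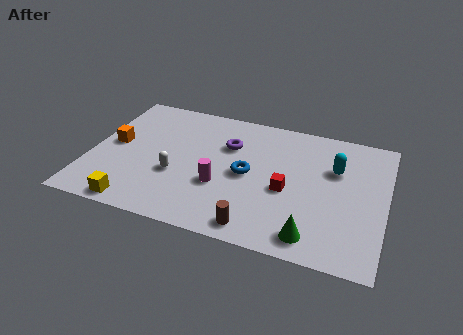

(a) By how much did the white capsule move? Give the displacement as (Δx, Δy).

(0.5, 0.0)

The white capsule started near (3.4, 3.2) and ended near (3.9, 3.2).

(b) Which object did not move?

the green cone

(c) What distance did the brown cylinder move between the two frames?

0.9

The brown cylinder was near (8.1, 1.8) before and (7.7, 1.0) after, so it travelled √(0.4² + 0.8²) ≈ 0.9 units.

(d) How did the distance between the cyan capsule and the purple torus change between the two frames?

+0.7

The distance was about 4.1 in the first image and 4.8 in the second, so they moved 0.7 units further apart.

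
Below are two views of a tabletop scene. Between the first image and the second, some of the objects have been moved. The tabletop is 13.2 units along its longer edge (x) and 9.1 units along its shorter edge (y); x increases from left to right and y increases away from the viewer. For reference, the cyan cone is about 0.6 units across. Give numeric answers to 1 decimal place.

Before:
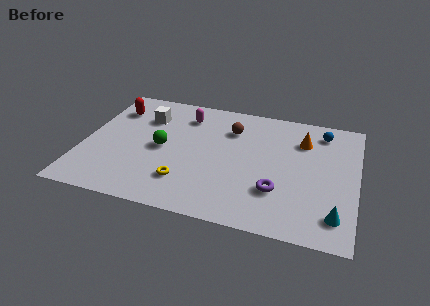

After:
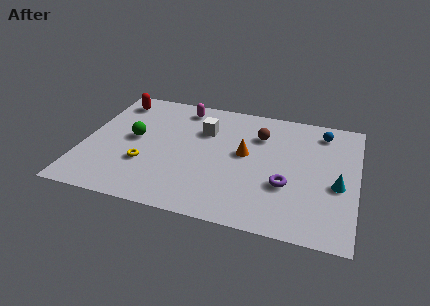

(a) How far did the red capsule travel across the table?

0.7

The red capsule was near (1.2, 6.9) before and (1.2, 7.6) after, so it travelled √(0.0² + 0.7²) ≈ 0.7 units.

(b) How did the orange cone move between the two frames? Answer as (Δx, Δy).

(-2.7, -1.7)

The orange cone was at about (10.5, 6.7) and moved to about (7.8, 5.0).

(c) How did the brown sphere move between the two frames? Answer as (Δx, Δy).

(1.4, -0.1)

The brown sphere started near (7.0, 6.7) and ended near (8.4, 6.6).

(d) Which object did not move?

the blue sphere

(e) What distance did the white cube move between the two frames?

2.9

The white cube moved from about (2.8, 6.6) to (5.7, 6.3), a distance of √(2.9² + 0.3²) ≈ 2.9.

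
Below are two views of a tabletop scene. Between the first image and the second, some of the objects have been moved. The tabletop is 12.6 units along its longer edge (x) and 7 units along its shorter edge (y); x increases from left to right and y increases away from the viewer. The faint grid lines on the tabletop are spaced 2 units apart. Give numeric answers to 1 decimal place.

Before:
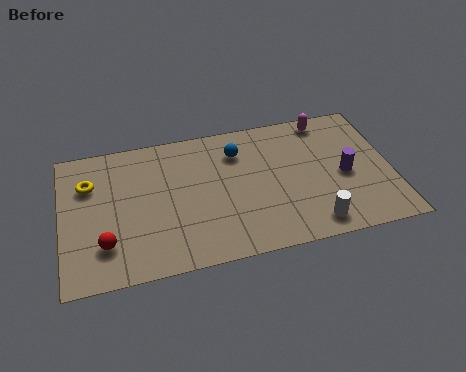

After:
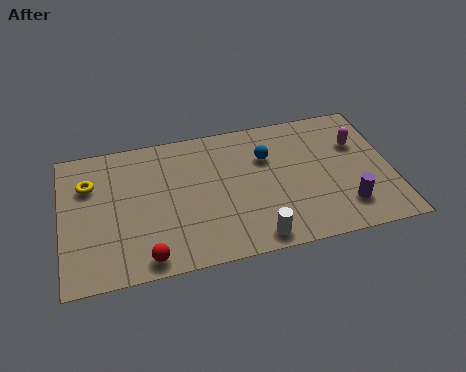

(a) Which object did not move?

the yellow torus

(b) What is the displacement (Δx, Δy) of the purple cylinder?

(-0.1, -1.6)

The purple cylinder was at about (10.8, 3.2) and moved to about (10.7, 1.6).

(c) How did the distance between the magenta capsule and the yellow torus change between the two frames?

+1.0

The distance was about 9.3 in the first image and 10.3 in the second, so they moved 1.0 units further apart.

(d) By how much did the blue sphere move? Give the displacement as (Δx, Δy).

(1.1, -0.5)

From the two frames, the blue sphere sits at roughly (6.8, 5.3) before and (7.9, 4.8) after.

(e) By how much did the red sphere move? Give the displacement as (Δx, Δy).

(1.5, -1.0)

From the two frames, the red sphere sits at roughly (1.6, 1.8) before and (3.1, 0.8) after.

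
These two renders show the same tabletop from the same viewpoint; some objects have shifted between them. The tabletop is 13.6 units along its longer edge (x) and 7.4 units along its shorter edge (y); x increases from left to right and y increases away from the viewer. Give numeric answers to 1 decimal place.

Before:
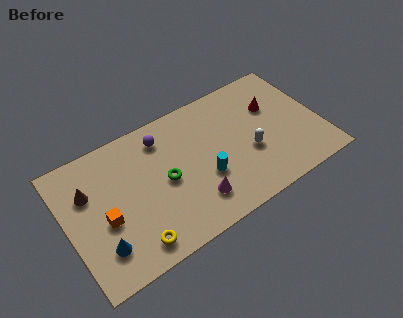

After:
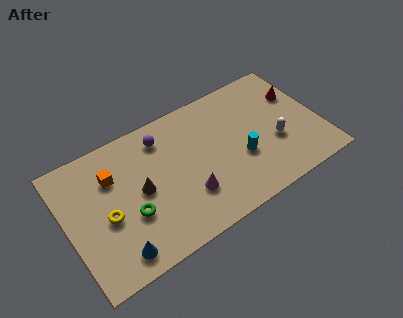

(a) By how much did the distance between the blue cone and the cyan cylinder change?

+1.4

Before: roughly 5.8 units apart; after: 7.2. That's 1.4 units further apart.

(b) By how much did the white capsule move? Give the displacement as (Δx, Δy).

(1.4, -0.1)

From the two frames, the white capsule sits at roughly (9.7, 2.9) before and (11.1, 2.8) after.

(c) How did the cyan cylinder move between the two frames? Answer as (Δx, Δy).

(2.0, 0.1)

The cyan cylinder started near (7.2, 2.7) and ended near (9.2, 2.8).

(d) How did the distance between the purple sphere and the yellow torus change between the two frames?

-1.0

The distance was about 5.4 in the first image and 4.4 in the second, so they moved 1.0 units closer together.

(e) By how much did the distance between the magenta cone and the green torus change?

+0.7

Before: roughly 2.3 units apart; after: 3.0. That's 0.7 units further apart.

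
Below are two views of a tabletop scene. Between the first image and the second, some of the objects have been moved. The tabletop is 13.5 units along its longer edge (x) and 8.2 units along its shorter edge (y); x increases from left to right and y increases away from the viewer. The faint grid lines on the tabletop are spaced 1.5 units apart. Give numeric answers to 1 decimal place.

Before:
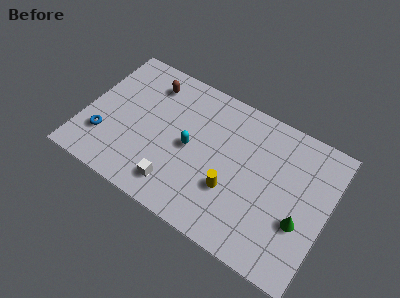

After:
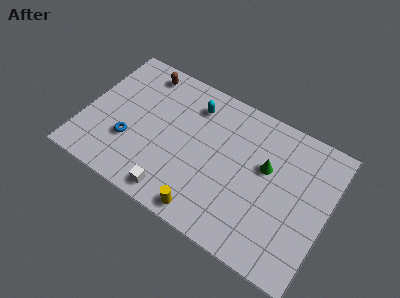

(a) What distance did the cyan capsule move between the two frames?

2.5

The cyan capsule moved from about (5.9, 4.0) to (5.7, 6.5), a distance of √(0.2² + 2.5²) ≈ 2.5.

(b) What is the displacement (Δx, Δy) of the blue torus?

(1.4, 0.4)

The blue torus started near (1.3, 2.3) and ended near (2.7, 2.7).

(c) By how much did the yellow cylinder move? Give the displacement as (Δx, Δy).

(-1.1, -1.9)

The yellow cylinder started near (8.4, 2.8) and ended near (7.3, 0.9).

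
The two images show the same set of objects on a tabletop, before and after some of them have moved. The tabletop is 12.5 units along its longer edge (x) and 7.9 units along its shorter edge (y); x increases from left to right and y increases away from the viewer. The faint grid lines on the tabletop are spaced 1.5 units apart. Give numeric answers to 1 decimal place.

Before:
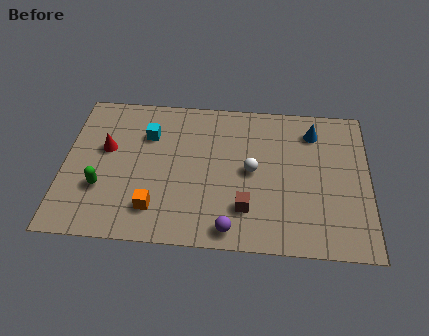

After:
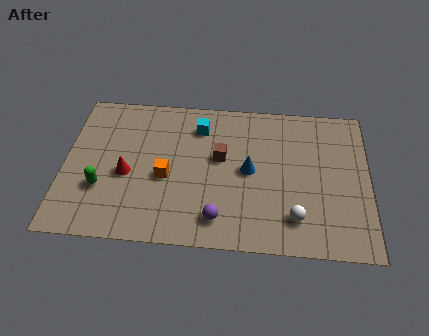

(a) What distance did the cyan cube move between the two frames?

2.2

The cyan cube was near (3.4, 5.6) before and (5.5, 6.2) after, so it travelled √(2.1² + 0.6²) ≈ 2.2 units.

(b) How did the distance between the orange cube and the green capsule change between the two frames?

+0.3

They were about 2.4 units apart before and 2.7 after — 0.3 units further apart.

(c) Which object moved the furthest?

the blue cone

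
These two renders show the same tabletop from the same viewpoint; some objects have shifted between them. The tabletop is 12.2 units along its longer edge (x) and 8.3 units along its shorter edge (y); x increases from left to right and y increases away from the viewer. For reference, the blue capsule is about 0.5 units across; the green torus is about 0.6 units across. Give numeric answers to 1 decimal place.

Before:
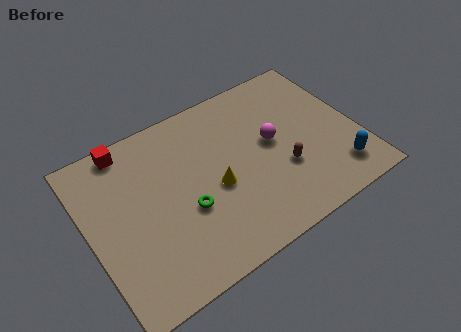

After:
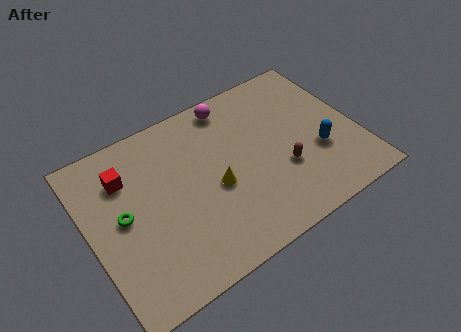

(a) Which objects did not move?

the brown capsule and the yellow cone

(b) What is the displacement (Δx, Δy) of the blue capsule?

(-0.6, 1.4)

The blue capsule was at about (10.9, 1.6) and moved to about (10.3, 3.0).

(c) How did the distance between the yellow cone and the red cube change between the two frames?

-0.7

The distance was about 5.2 in the first image and 4.5 in the second, so they moved 0.7 units closer together.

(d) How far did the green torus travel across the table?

2.9

The green torus moved from about (4.2, 3.2) to (1.5, 4.3), a distance of √(2.7² + 1.1²) ≈ 2.9.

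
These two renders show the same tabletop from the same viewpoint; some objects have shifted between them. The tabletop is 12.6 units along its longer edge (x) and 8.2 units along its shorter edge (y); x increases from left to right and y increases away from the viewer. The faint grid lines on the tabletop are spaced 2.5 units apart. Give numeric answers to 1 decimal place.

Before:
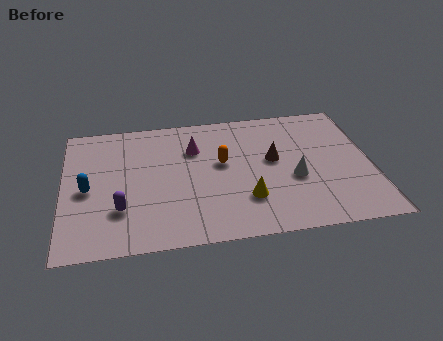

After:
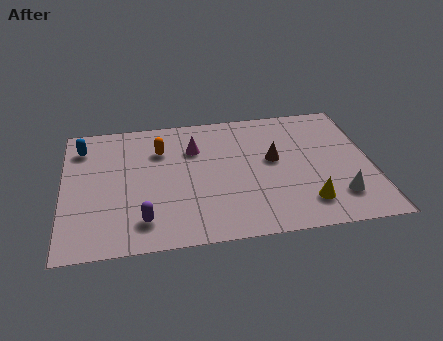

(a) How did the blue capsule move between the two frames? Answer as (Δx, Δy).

(-0.2, 2.7)

The blue capsule was at about (1.0, 3.8) and moved to about (0.8, 6.5).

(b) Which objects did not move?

the brown cone and the magenta cone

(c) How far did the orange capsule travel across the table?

2.8

The orange capsule was near (6.5, 4.7) before and (4.0, 5.9) after, so it travelled √(2.5² + 1.2²) ≈ 2.8 units.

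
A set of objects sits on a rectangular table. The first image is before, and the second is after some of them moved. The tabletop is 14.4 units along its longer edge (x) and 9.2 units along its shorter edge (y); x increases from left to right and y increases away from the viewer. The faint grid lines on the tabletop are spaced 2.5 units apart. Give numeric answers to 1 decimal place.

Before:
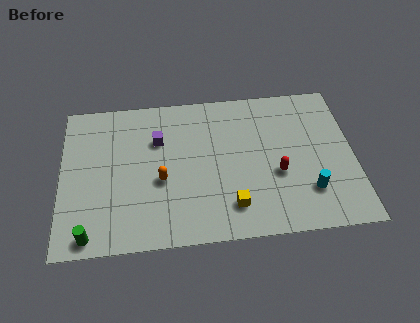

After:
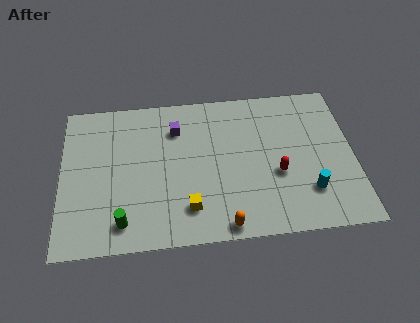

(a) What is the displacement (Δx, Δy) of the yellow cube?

(-2.1, 0.1)

The yellow cube was at about (8.3, 1.9) and moved to about (6.2, 2.0).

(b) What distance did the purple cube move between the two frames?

1.1

The purple cube was near (4.8, 6.3) before and (5.7, 6.9) after, so it travelled √(0.9² + 0.6²) ≈ 1.1 units.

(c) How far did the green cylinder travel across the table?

1.7

The green cylinder moved from about (1.4, 0.9) to (3.0, 1.5), a distance of √(1.6² + 0.6²) ≈ 1.7.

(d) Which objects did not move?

the red capsule and the cyan cylinder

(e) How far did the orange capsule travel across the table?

4.2

The orange capsule was near (4.9, 3.8) before and (7.9, 0.8) after, so it travelled √(3.0² + 3.0²) ≈ 4.2 units.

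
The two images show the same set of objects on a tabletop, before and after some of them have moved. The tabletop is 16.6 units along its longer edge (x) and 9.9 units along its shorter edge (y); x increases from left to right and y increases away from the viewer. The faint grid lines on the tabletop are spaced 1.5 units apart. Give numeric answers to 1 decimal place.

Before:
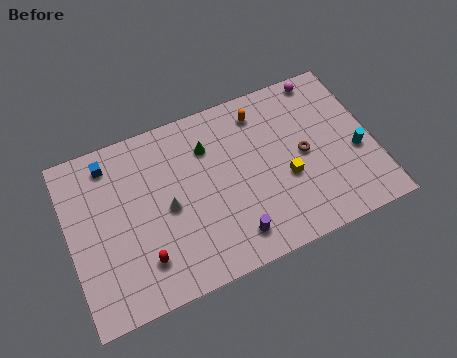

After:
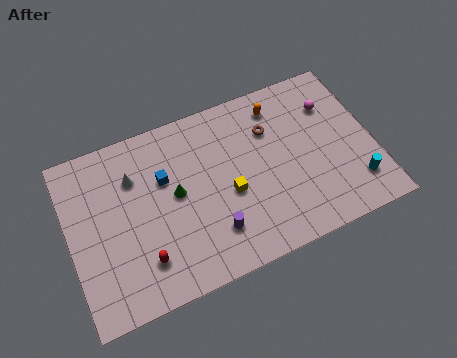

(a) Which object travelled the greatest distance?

the blue cube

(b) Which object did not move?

the red capsule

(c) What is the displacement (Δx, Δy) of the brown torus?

(-1.6, 2.1)

The brown torus started near (12.8, 4.9) and ended near (11.2, 7.0).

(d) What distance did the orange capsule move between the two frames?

1.0

The orange capsule moved from about (10.8, 8.2) to (11.8, 8.2), a distance of √(1.0² + 0.0²) ≈ 1.0.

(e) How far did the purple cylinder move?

1.2

The purple cylinder was near (8.5, 1.7) before and (7.5, 2.4) after, so it travelled √(1.0² + 0.7²) ≈ 1.2 units.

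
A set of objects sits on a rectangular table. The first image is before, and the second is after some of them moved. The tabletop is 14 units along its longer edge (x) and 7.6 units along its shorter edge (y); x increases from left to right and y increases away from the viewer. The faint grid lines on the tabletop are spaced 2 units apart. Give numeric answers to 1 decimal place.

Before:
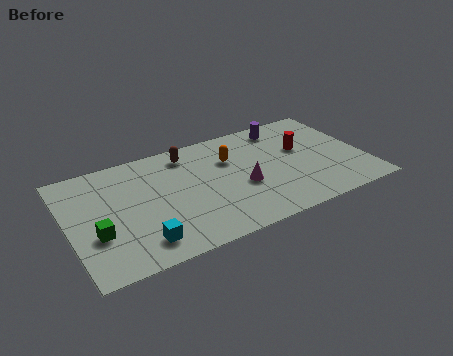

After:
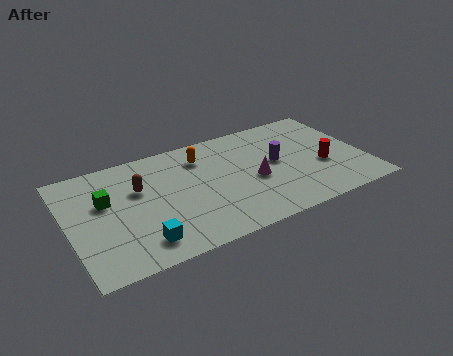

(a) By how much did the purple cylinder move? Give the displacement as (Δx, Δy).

(-0.7, -2.4)

From the two frames, the purple cylinder sits at roughly (10.6, 6.5) before and (9.9, 4.1) after.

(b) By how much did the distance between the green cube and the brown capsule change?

-4.4

They were about 6.0 units apart before and 1.6 after — 4.4 units closer together.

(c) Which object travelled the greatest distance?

the brown capsule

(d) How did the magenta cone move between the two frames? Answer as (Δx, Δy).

(0.6, 0.2)

The magenta cone started near (8.1, 3.1) and ended near (8.7, 3.3).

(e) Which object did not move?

the cyan cube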